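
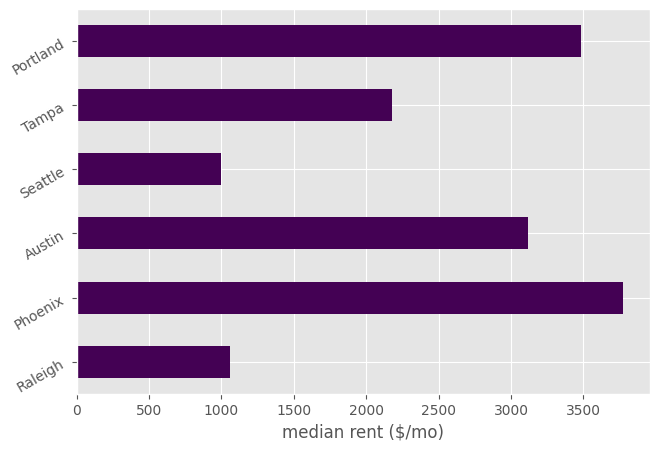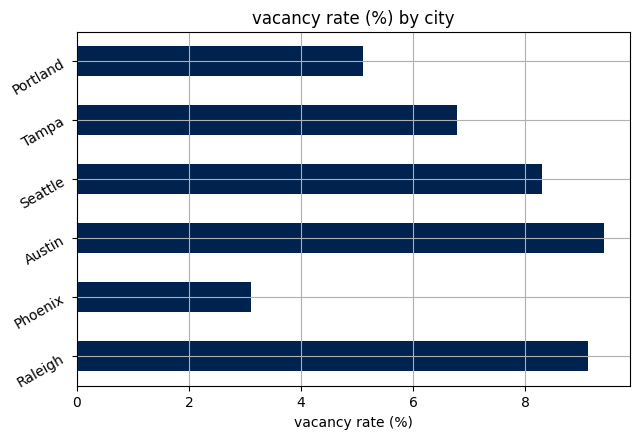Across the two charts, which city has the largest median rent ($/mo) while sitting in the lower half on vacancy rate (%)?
Chart 2 median vacancy rate (%) ≈ 8; below-median cities: Phoenix, Tampa, Portland. Among those, Phoenix has the highest median rent ($/mo) (≈ 4000).

Phoenix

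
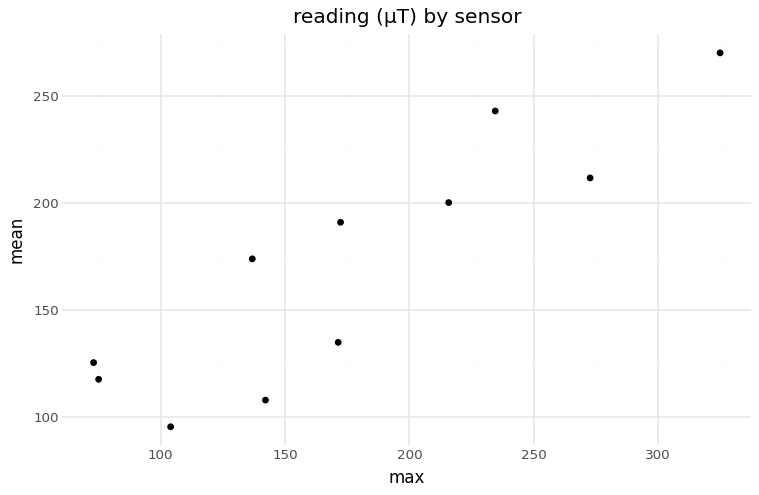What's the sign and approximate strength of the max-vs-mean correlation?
Points are positively correlated; strong (|r| ≈ 0.9).

positive, strong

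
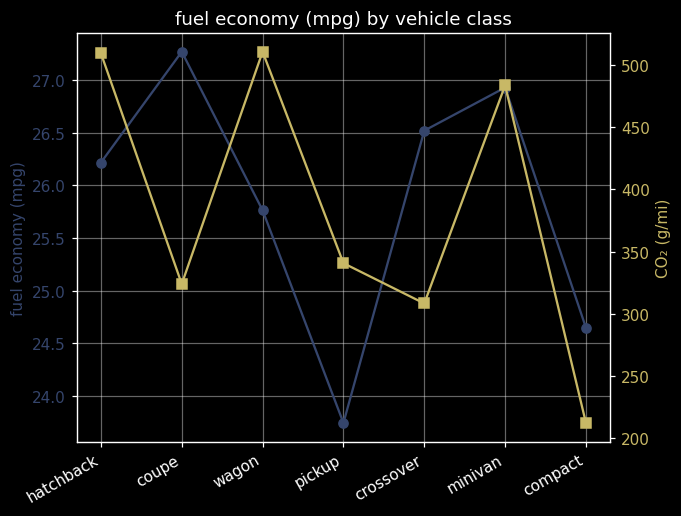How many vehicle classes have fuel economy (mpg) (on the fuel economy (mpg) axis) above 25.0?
Above 25.0: hatchback, coupe, wagon, crossover, minivan.

5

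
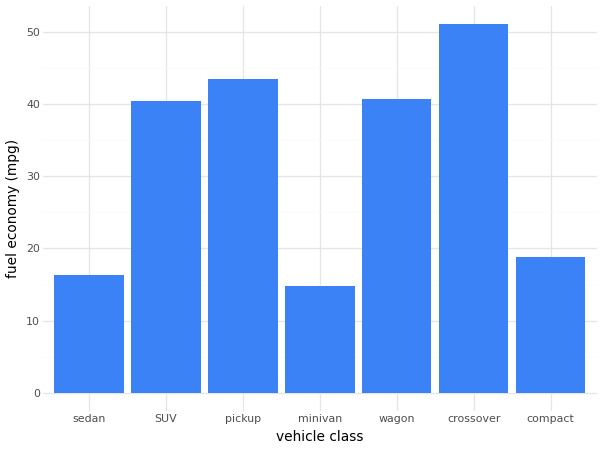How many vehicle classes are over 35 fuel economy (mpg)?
Above 35: SUV, pickup, wagon, crossover.

4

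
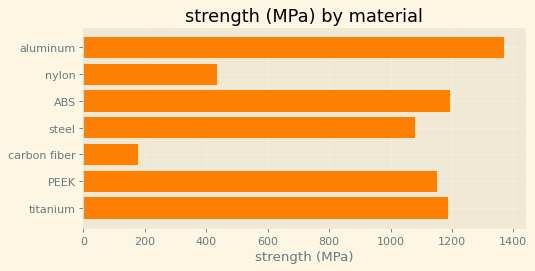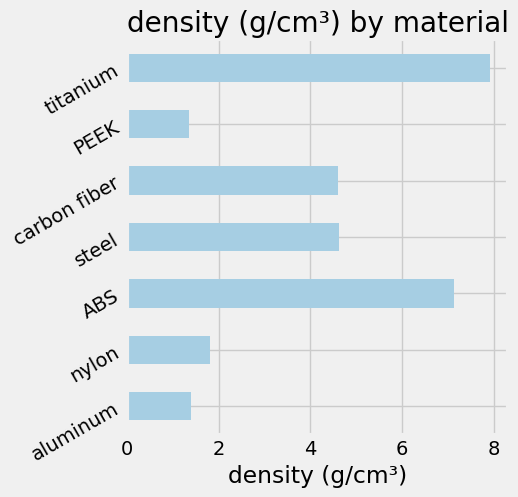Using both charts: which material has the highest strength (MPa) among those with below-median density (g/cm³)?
aluminum

Chart 2 median density (g/cm³) ≈ 5; below-median materials: aluminum, nylon, PEEK. Among those, aluminum has the highest strength (MPa) (≈ 1400).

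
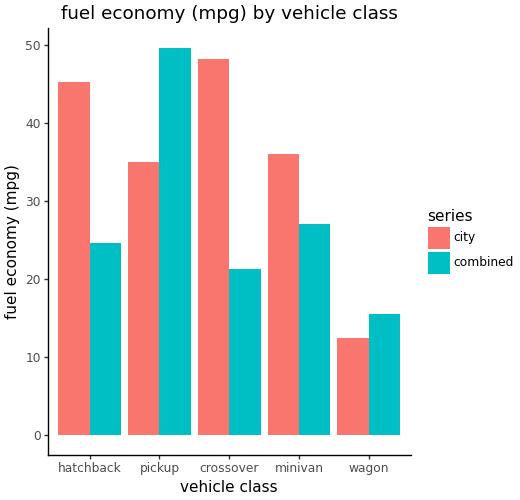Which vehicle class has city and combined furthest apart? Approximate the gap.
crossover: city ≈ 50, combined ≈ 20 → gap ≈ 30. Next-largest (hatchback) is only ≈ 20.

crossover, ≈ 30 mpg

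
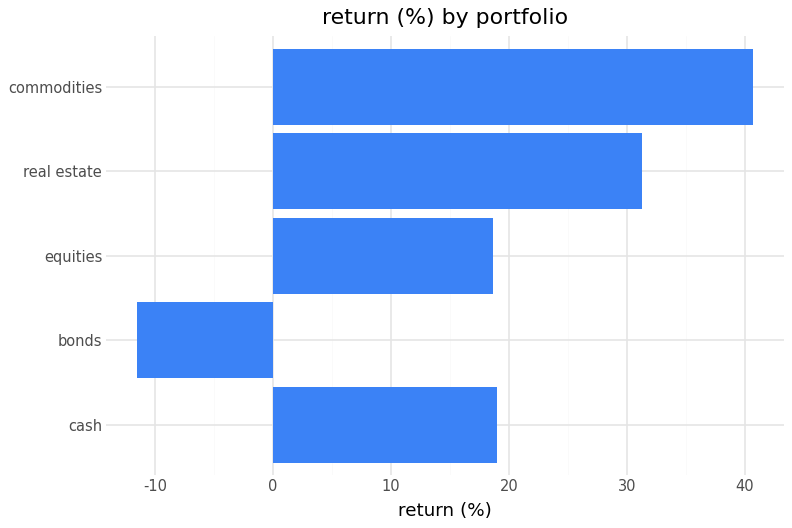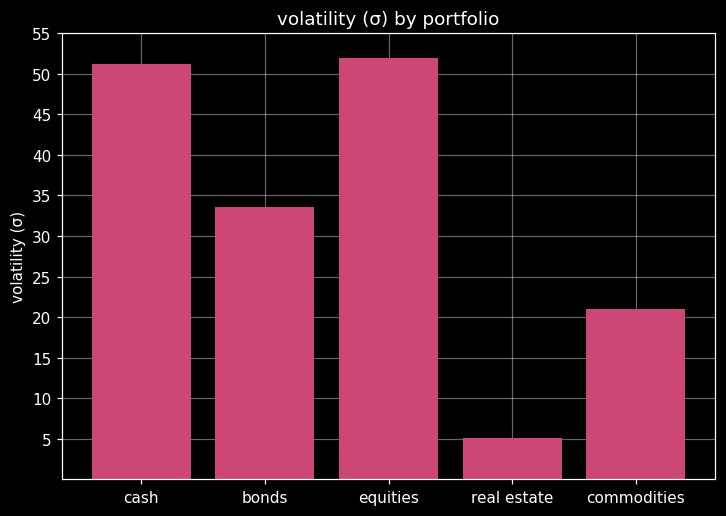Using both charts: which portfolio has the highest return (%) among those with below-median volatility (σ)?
Chart 2 median volatility (σ) ≈ 35; below-median portfolios: real estate, commodities. Among those, commodities has the highest return (%) (≈ 40).

commodities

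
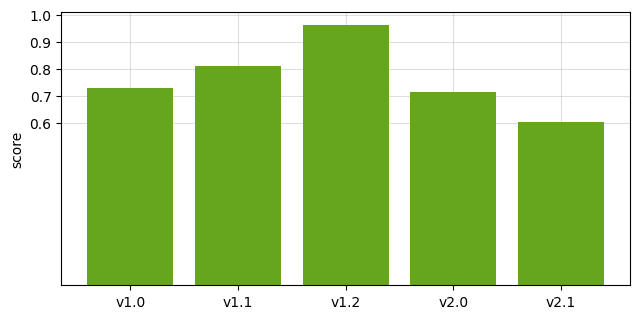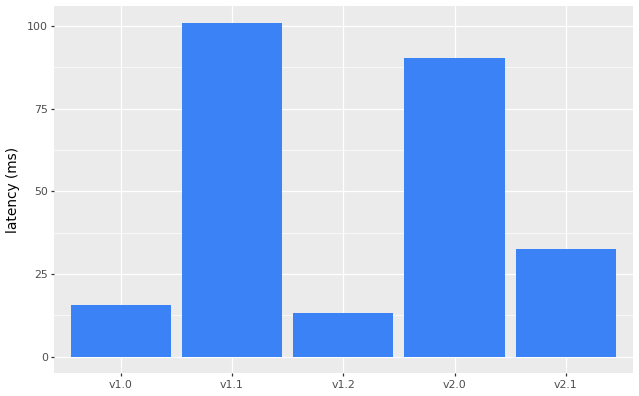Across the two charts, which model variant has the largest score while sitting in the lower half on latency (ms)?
v1.2

Chart 2 median latency (ms) ≈ 30; below-median model variants: v1.0, v1.2. Among those, v1.2 has the highest score (≈ 1).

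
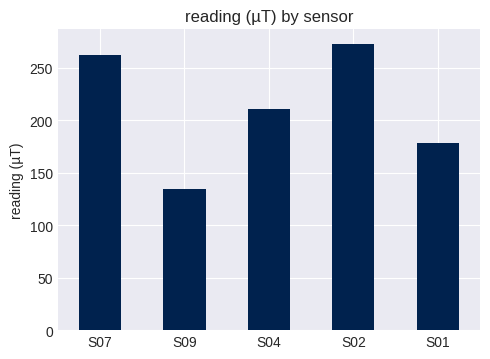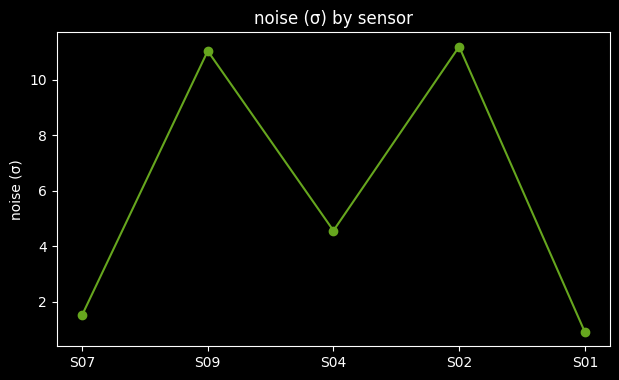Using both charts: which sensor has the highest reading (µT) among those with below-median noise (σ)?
S07

Chart 2 median noise (σ) ≈ 4; below-median sensors: S07, S01. Among those, S07 has the highest reading (µT) (≈ 250).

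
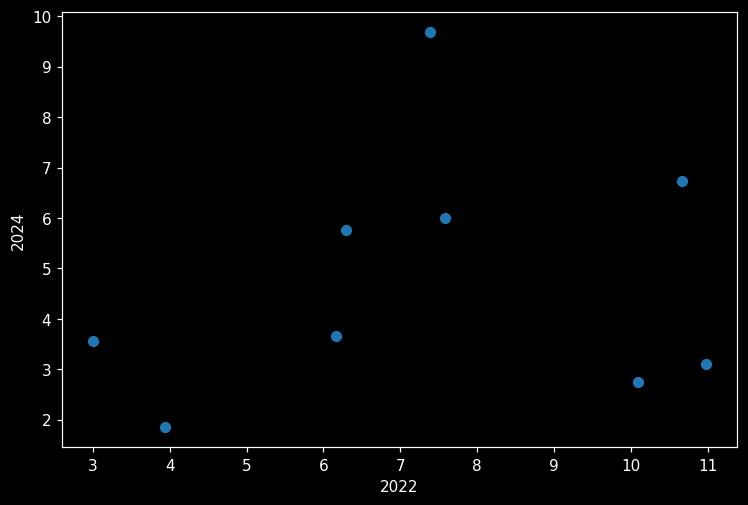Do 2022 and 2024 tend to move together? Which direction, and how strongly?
Points are roughly uncorrelated; weak (|r| ≈ 0.2).

no clear correlation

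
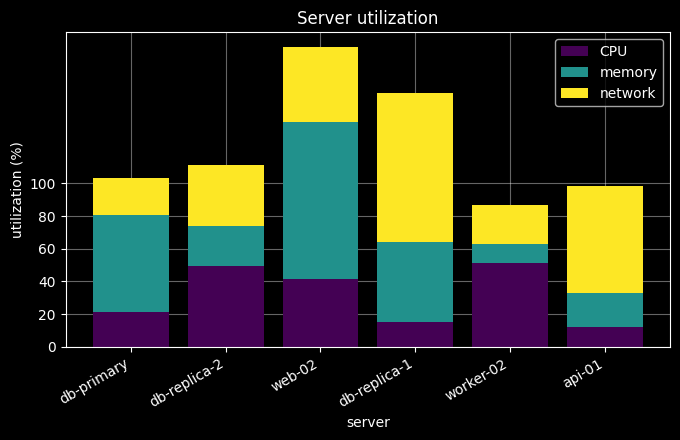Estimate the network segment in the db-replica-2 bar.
≈ 40

network top ≈ 120, bottom ≈ 80; segment ≈ 40.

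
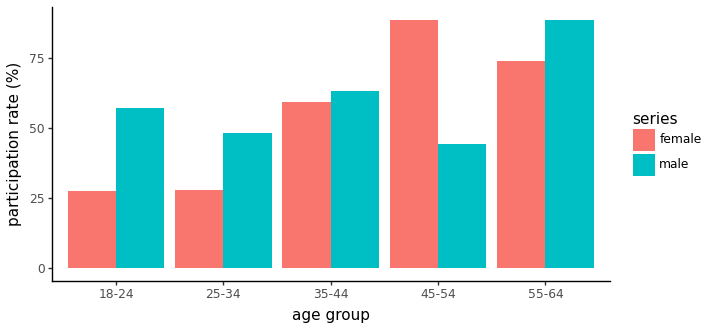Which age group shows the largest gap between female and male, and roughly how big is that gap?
45-54, ≈ 50 %

45-54: female ≈ 90, male ≈ 40 → gap ≈ 50. Next-largest (18-24) is only ≈ 30.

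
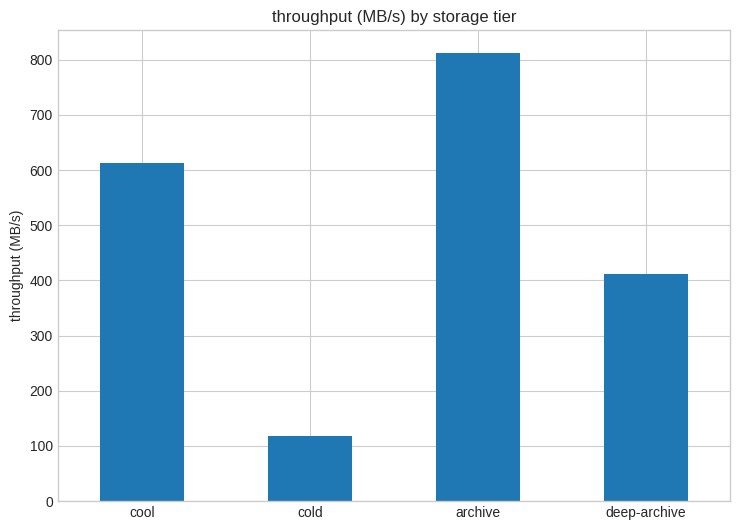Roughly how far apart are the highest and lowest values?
Max archive ≈ 800, min cold ≈ 100; range ≈ 700.

≈ 700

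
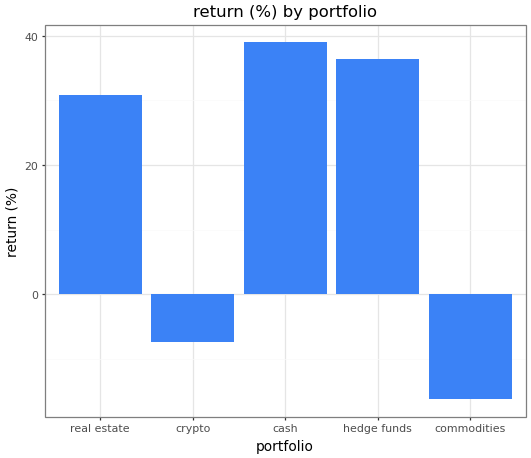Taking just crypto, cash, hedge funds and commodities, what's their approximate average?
(-5 + 40 + 35 + -15) / 4 ≈ 14.

≈ 14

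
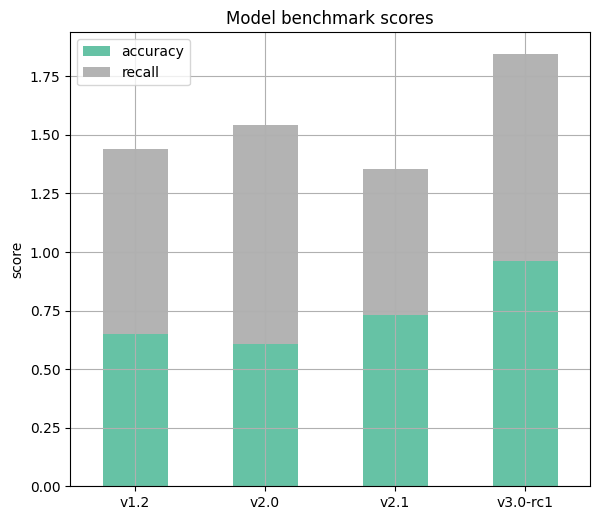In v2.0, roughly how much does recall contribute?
≈ 1.0

recall top ≈ 1.6, bottom ≈ 0.6; segment ≈ 1.0.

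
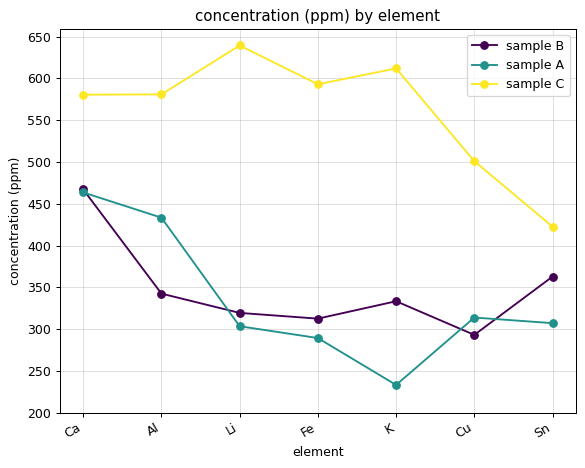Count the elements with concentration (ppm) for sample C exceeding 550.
5

Above 550: Ca, Al, Li, Fe, K.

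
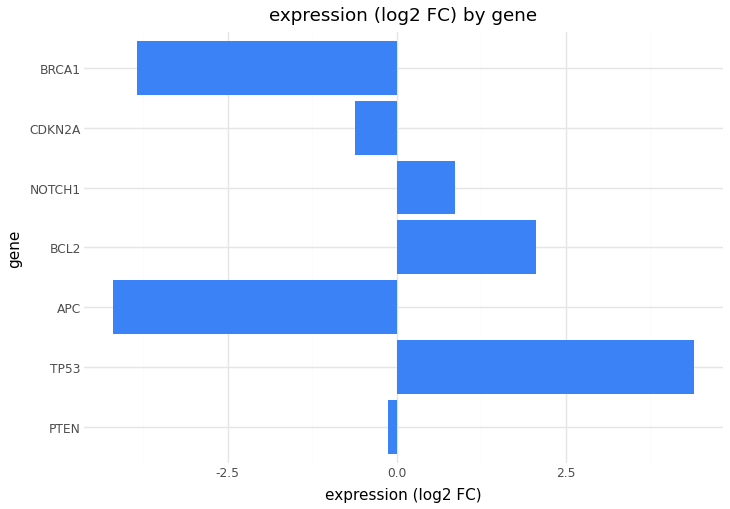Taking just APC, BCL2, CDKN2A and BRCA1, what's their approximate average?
≈ -2

(-4 + 2 + -1 + -4) / 4 ≈ -2.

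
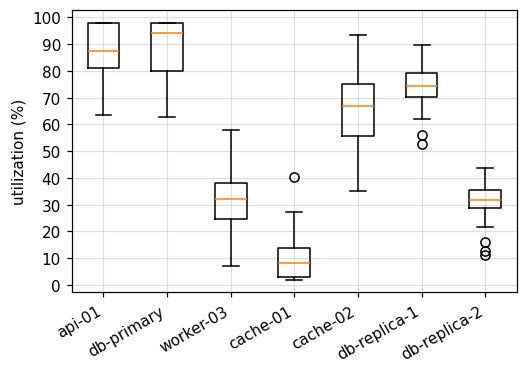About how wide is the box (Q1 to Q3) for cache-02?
Q3 ≈ 80, Q1 ≈ 60; IQR ≈ 20.

≈ 20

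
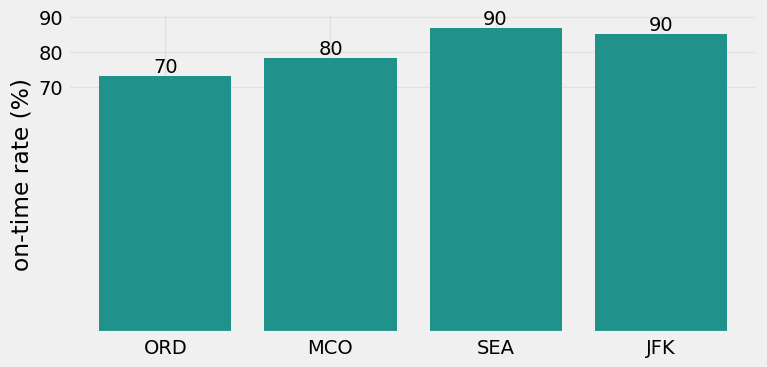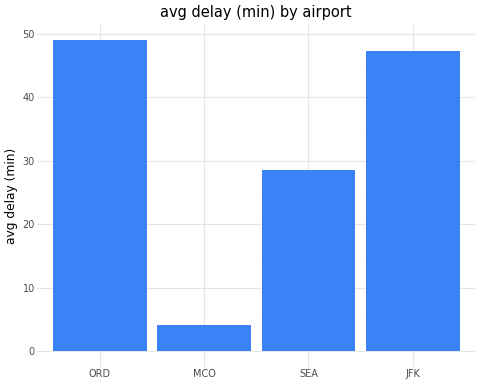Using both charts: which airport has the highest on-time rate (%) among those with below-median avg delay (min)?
Chart 2 median avg delay (min) ≈ 40; below-median airports: MCO, SEA. Among those, SEA has the highest on-time rate (%) (≈ 90).

SEA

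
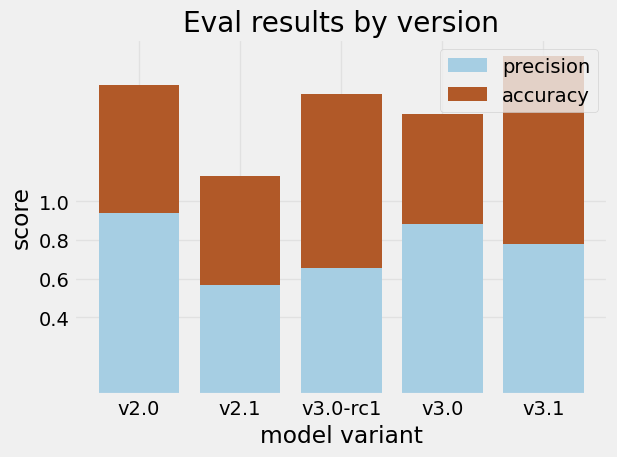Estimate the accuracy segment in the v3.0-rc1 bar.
accuracy top ≈ 1.6, bottom ≈ 0.6; segment ≈ 1.0.

≈ 1.0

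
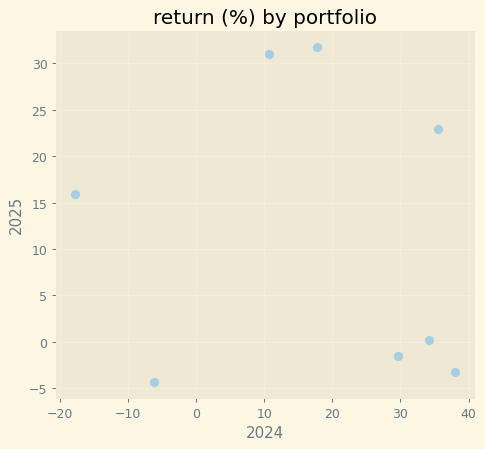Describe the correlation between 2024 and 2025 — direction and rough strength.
no clear correlation

Points are roughly uncorrelated; weak (|r| ≈ 0.2).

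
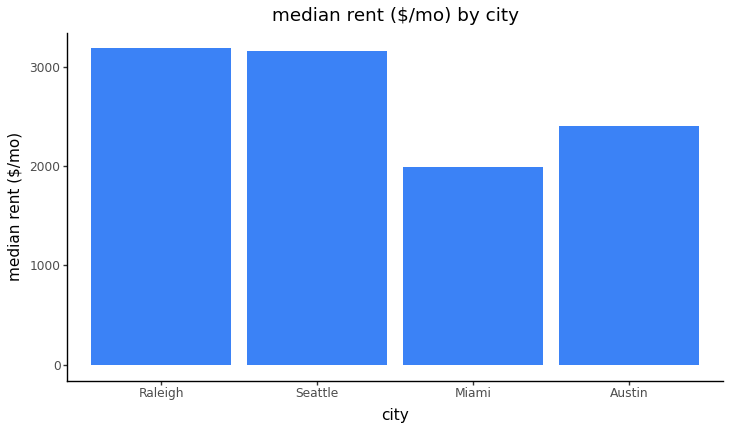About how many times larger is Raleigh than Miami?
≈ 1.5×

Raleigh ≈ 3000, Miami ≈ 2000; 3000/2000 ≈ 1.5.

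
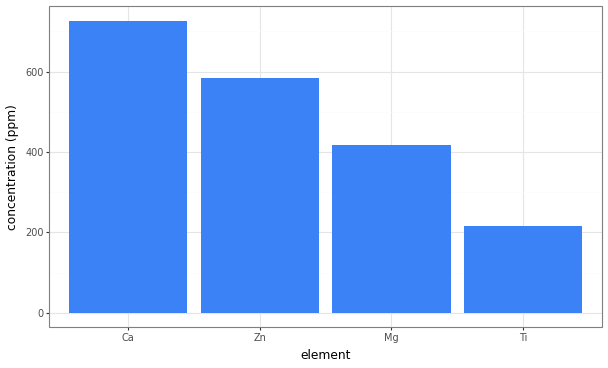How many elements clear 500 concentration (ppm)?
2

Above 500: Ca, Zn.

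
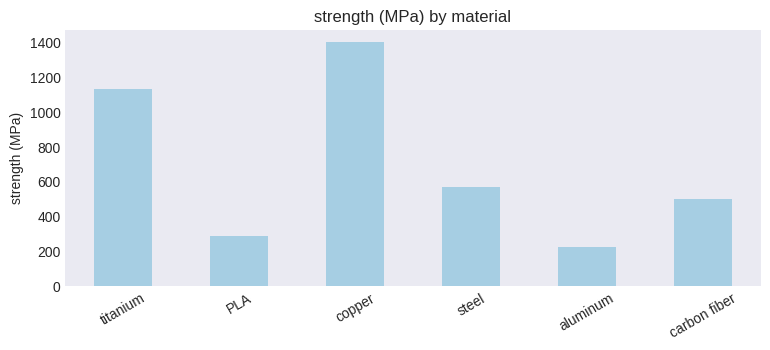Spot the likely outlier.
copper

copper ≈ 1400; the rest sit between ≈ 200 and ≈ 1200.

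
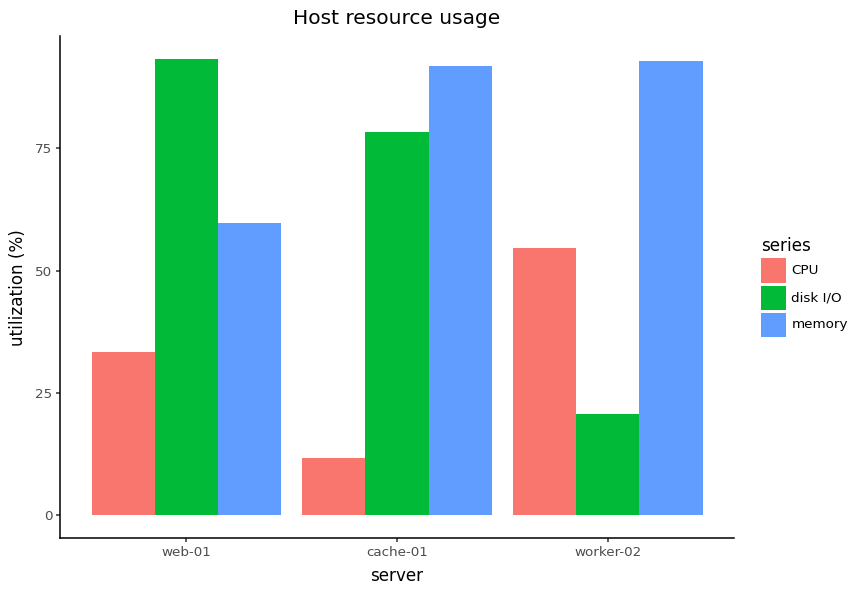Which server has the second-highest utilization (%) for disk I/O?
cache-01

Top 3 for disk I/O: web-01 ≈ 90, cache-01 ≈ 80, worker-02 ≈ 20.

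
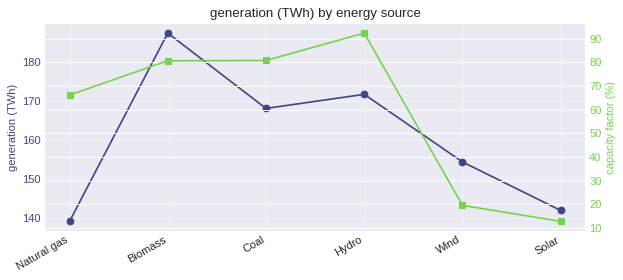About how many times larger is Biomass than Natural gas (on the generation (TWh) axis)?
Biomass ≈ 185, Natural gas ≈ 140; 185/140 ≈ 1.32.

≈ 1.32×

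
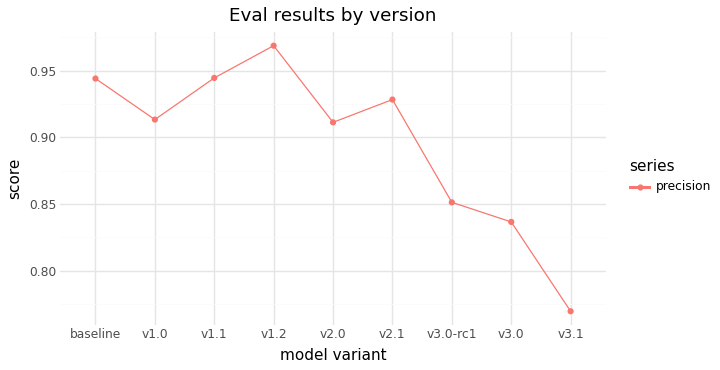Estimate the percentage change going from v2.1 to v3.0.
v2.1 ≈ 0.92, v3.0 ≈ 0.84; (0.84 − 0.92) / 0.92 ≈ -8.7%.

≈ -8.7%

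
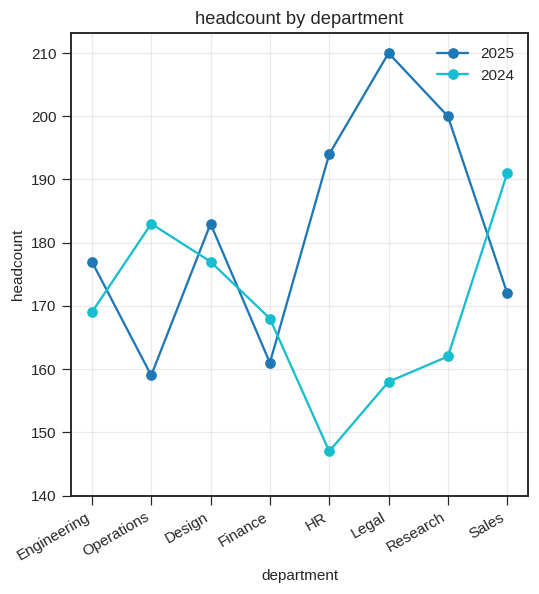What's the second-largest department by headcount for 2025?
Research

Top 3 for 2025: Legal ≈ 210, Research ≈ 200, HR ≈ 190.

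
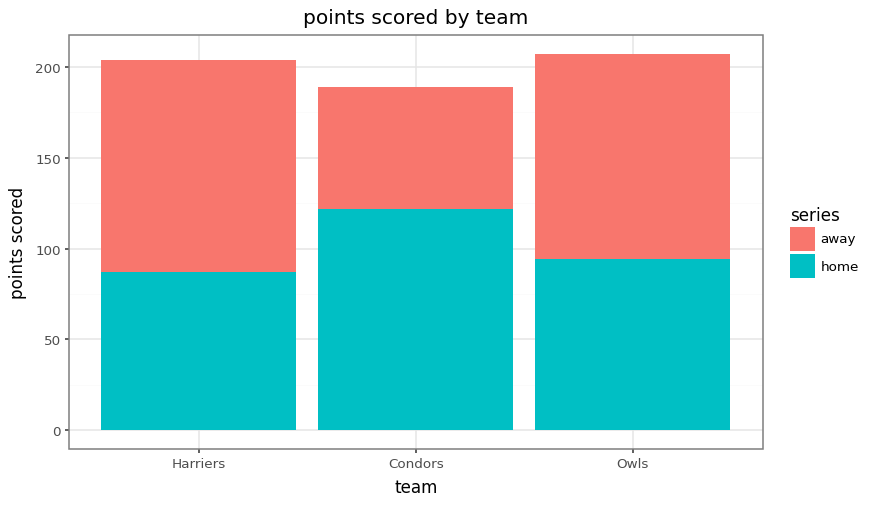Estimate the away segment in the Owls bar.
≈ 100

away top ≈ 200, bottom ≈ 100; segment ≈ 100.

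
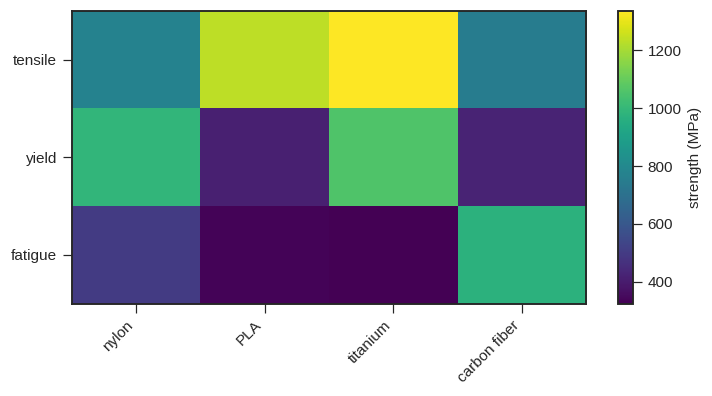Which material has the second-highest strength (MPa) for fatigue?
Top 3 for fatigue: carbon fiber ≈ 1000, nylon ≈ 500, PLA ≈ 300.

nylon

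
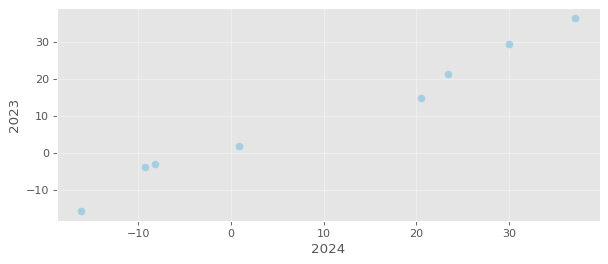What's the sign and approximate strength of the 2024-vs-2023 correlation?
Points are positively correlated; strong (|r| ≈ 1.0).

positive, strong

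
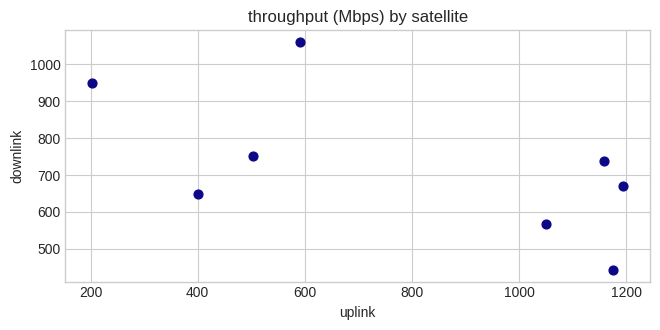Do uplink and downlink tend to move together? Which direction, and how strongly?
negative, moderate

Points are negatively correlated; moderate (|r| ≈ 0.6).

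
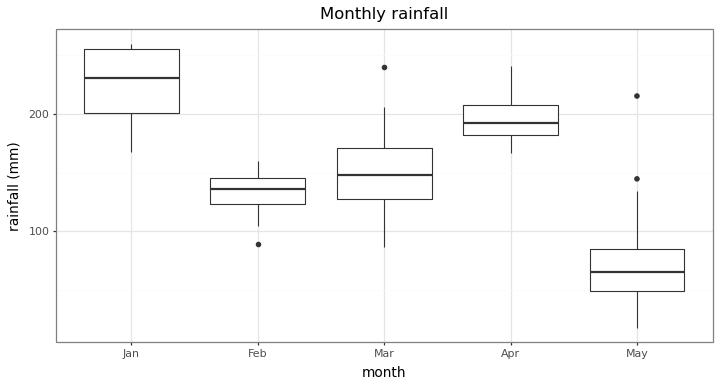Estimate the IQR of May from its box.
Q3 ≈ 80, Q1 ≈ 40; IQR ≈ 40.

≈ 40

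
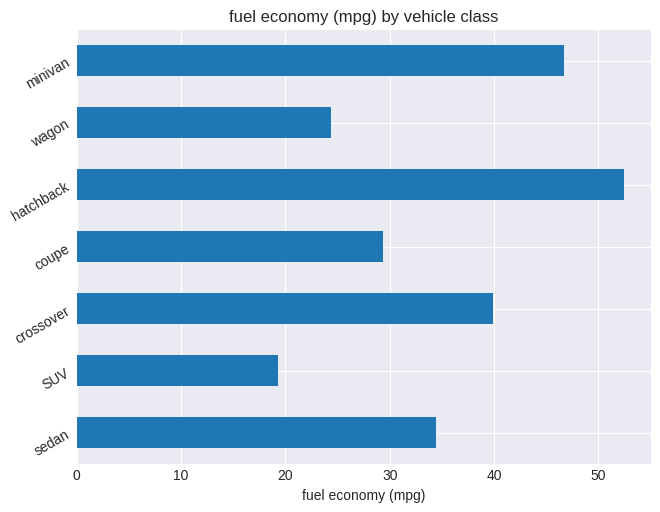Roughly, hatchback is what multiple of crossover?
hatchback ≈ 50, crossover ≈ 40; 50/40 ≈ 1.25.

≈ 1.25×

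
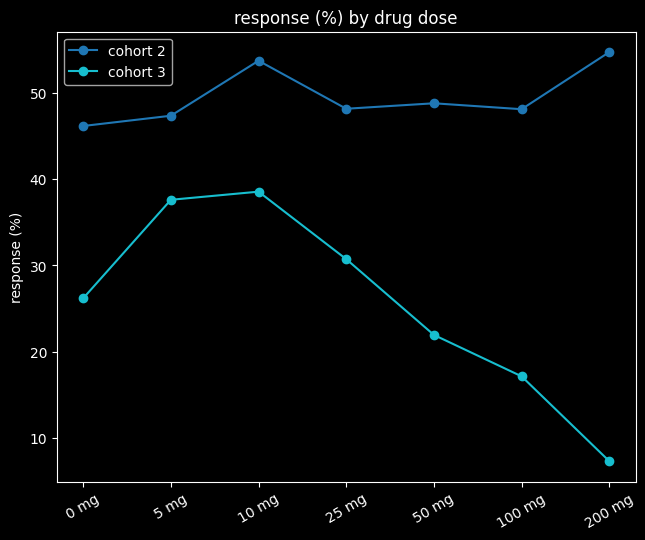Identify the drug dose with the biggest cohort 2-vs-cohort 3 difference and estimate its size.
200 mg, ≈ 50 %

200 mg: cohort 2 ≈ 55, cohort 3 ≈ 5 → gap ≈ 50. Next-largest (100 mg) is only ≈ 35.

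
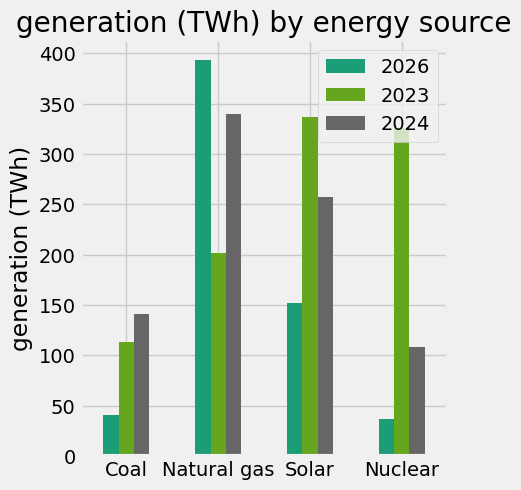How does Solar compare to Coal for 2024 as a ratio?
≈ 1.67×

Solar ≈ 250, Coal ≈ 150; 250/150 ≈ 1.67.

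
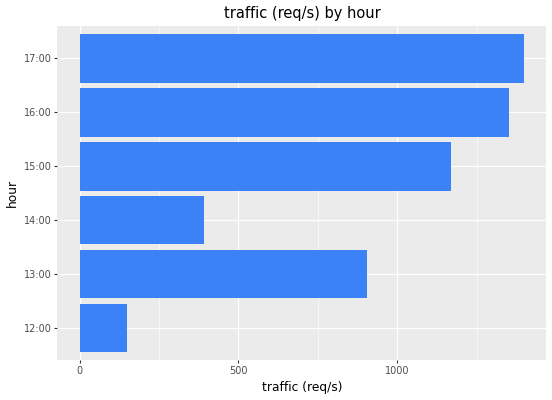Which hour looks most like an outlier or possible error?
12:00 ≈ 200; the rest sit between ≈ 400 and ≈ 1400.

12:00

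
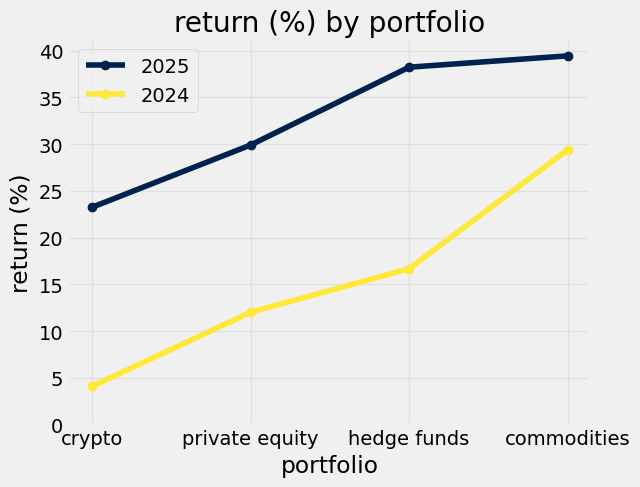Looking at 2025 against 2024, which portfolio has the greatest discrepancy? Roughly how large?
hedge funds: 2025 ≈ 40, 2024 ≈ 15 → gap ≈ 25. Next-largest (crypto) is only ≈ 20.

hedge funds, ≈ 25 %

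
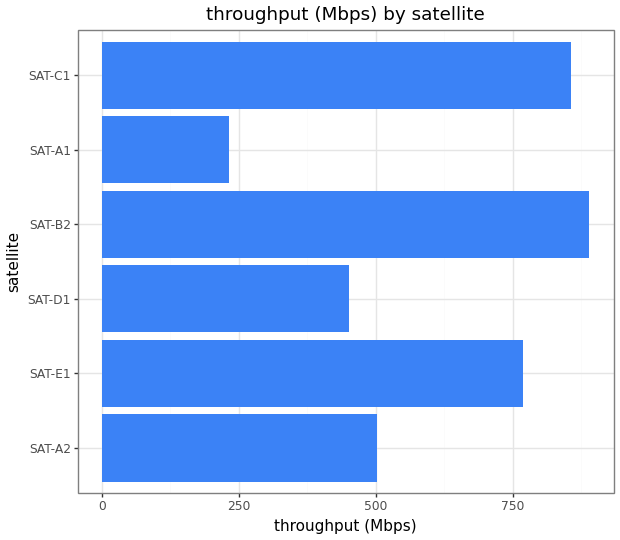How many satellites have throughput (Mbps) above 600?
Above 600: SAT-E1, SAT-B2, SAT-C1.

3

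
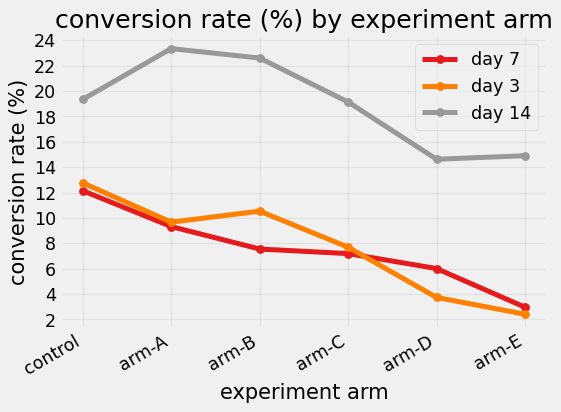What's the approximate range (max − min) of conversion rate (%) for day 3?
≈ 10

Max control ≈ 12, min arm-E ≈ 2; range ≈ 10.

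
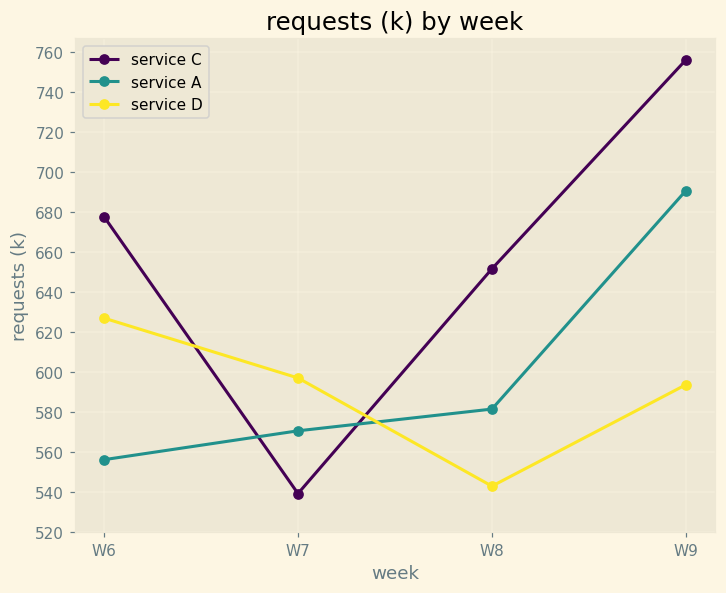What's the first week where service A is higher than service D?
W7: service A ≈ 580 vs service D ≈ 600 (not yet); W8: service A ≈ 580 vs service D ≈ 540 (first crossover).

W8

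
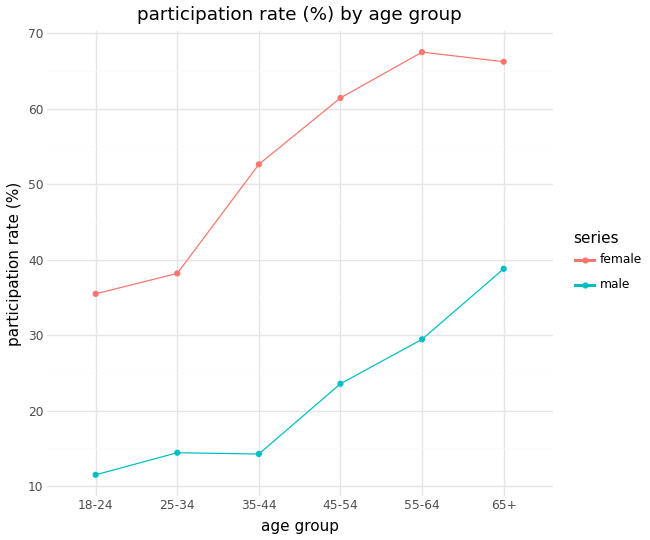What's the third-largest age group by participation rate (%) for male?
45-54

Top 4 for male: 65+ ≈ 40, 55-64 ≈ 30, 45-54 ≈ 25, 25-34 ≈ 15.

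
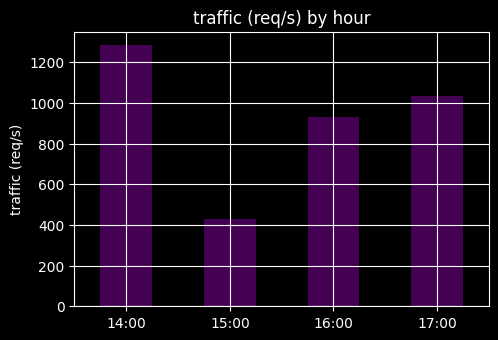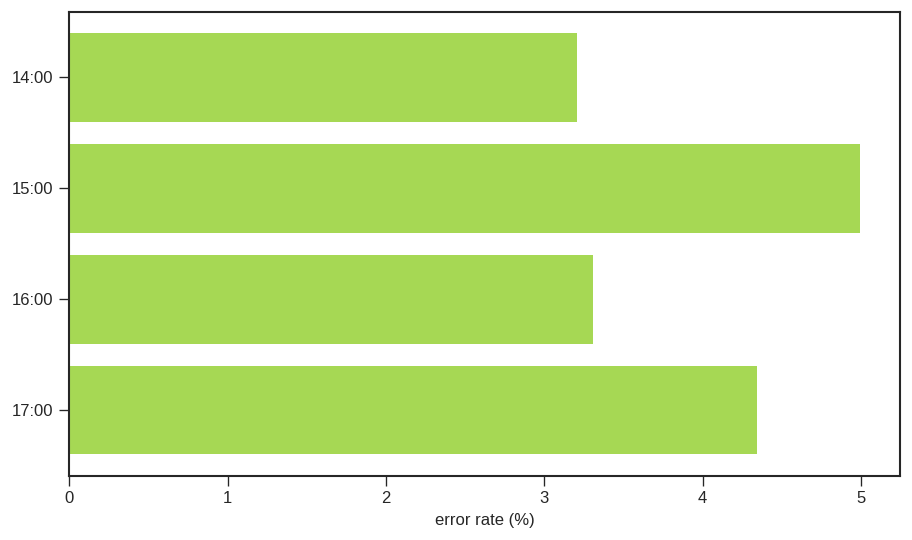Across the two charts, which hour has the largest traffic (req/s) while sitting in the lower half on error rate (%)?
14:00

Chart 2 median error rate (%) ≈ 4; below-median hours: 14:00, 16:00. Among those, 14:00 has the highest traffic (req/s) (≈ 1200).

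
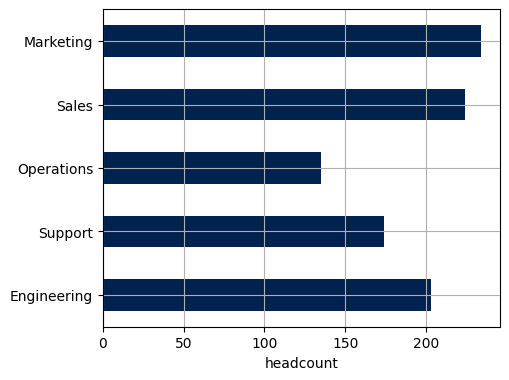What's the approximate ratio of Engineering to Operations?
Engineering ≈ 200, Operations ≈ 140; 200/140 ≈ 1.43.

≈ 1.43×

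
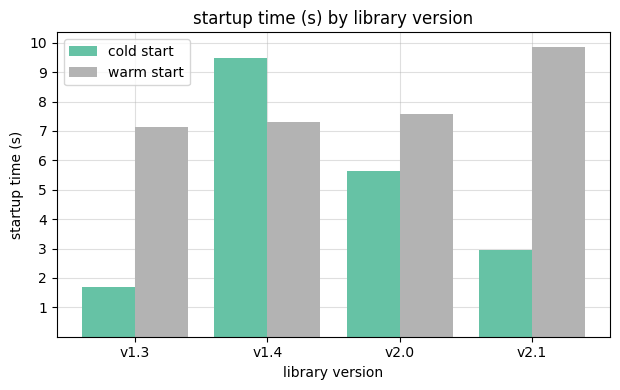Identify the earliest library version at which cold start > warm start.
v1.4

v1.3: cold start ≈ 2 vs warm start ≈ 7 (not yet); v1.4: cold start ≈ 9 vs warm start ≈ 7 (first crossover).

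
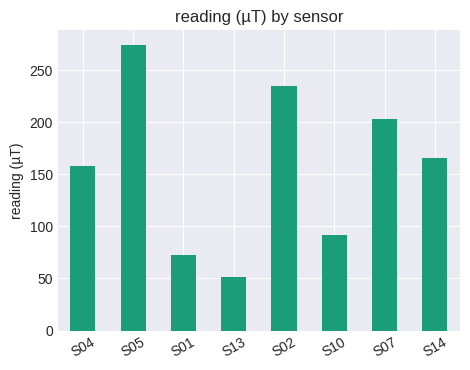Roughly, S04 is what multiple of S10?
≈ 1.5×

S04 ≈ 150, S10 ≈ 100; 150/100 ≈ 1.5.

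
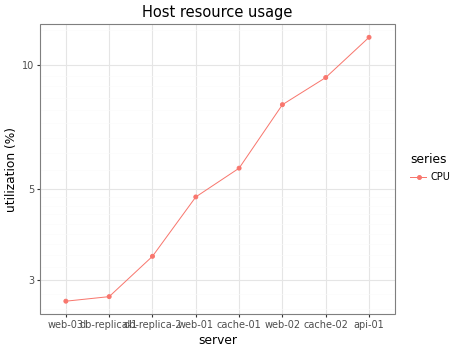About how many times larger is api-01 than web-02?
api-01 ≈ 12, web-02 ≈ 8; 12/8 ≈ 1.5.

≈ 1.5×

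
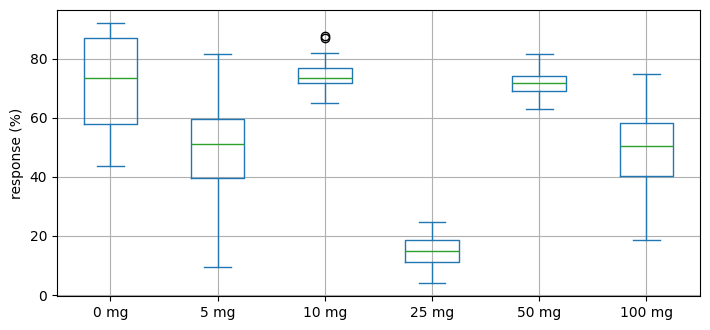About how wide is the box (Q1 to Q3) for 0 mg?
≈ 30

Q3 ≈ 90, Q1 ≈ 60; IQR ≈ 30.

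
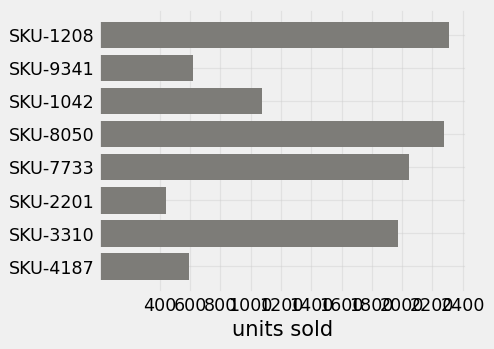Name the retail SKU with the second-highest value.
SKU-8050

Top 3: SKU-1208 ≈ 2400, SKU-8050 ≈ 2200, SKU-7733 ≈ 2000.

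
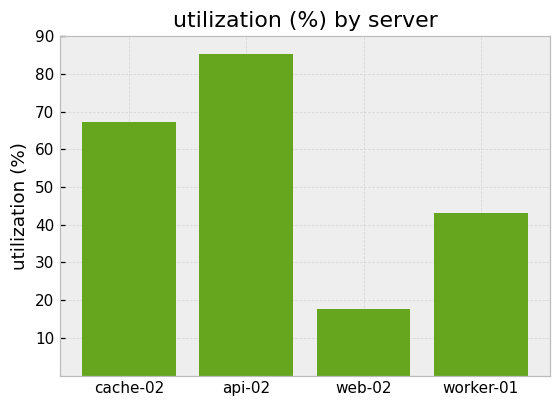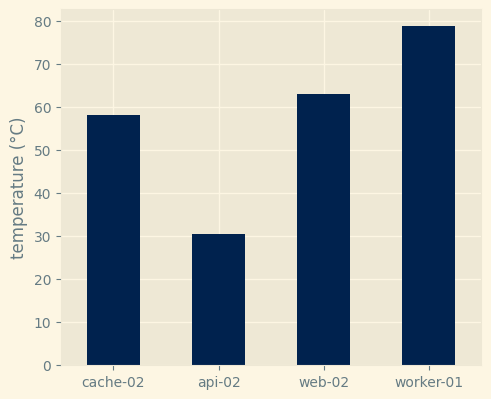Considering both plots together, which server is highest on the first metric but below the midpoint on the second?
Chart 2 median temperature (°C) ≈ 60; below-median servers: cache-02, api-02. Among those, api-02 has the highest utilization (%) (≈ 90).

api-02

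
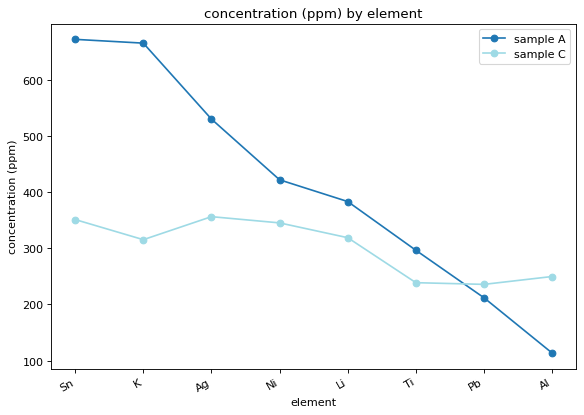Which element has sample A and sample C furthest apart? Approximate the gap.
K: sample A ≈ 650, sample C ≈ 300 → gap ≈ 350. Next-largest (Sn) is only ≈ 300.

K, ≈ 350 ppm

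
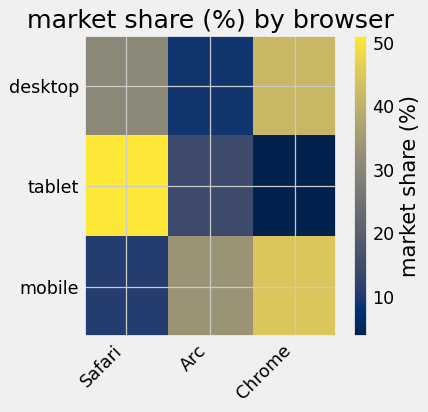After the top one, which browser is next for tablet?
Top 3 for tablet: Safari ≈ 50, Arc ≈ 15, Chrome ≈ 5.

Arc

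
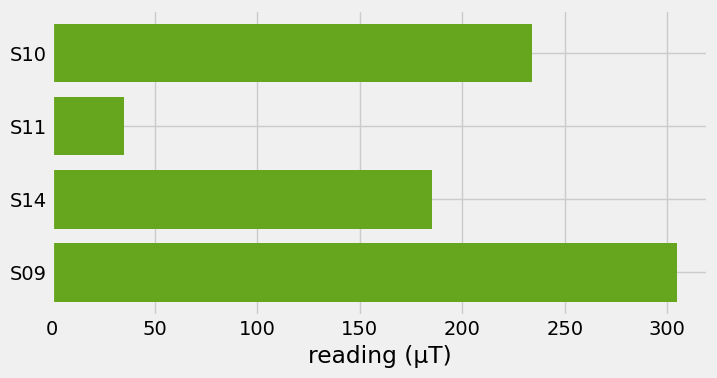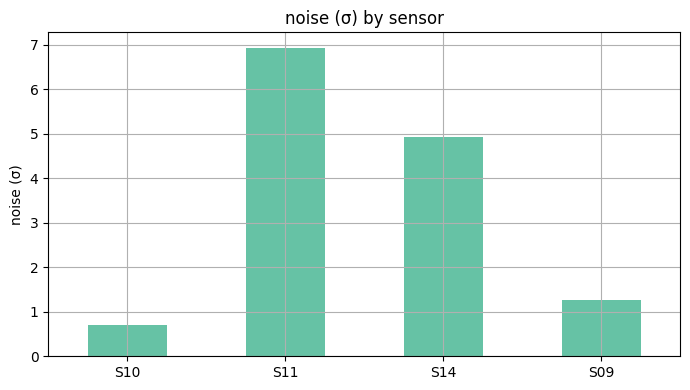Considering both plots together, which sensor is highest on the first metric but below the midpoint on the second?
S09

Chart 2 median noise (σ) ≈ 3; below-median sensors: S10, S09. Among those, S09 has the highest reading (µT) (≈ 300).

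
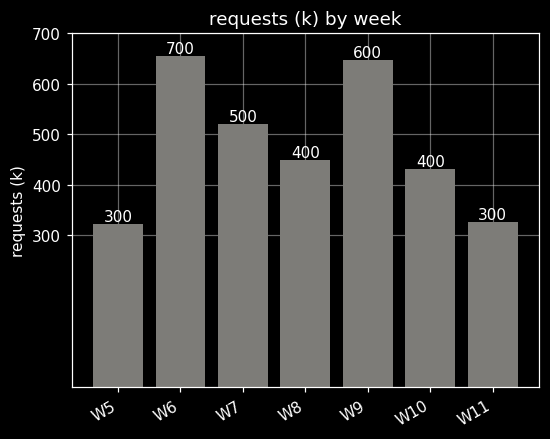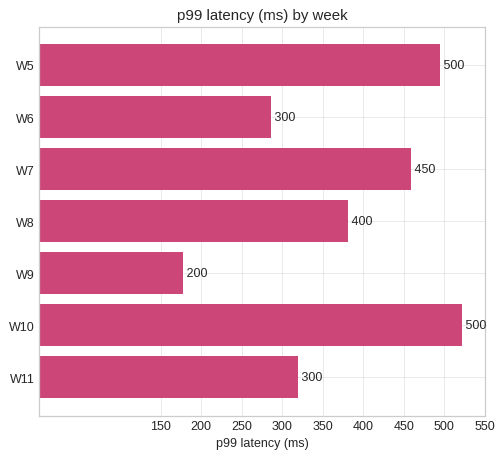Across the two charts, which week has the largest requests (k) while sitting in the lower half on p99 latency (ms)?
W6

Chart 2 median p99 latency (ms) ≈ 400; below-median weeks: W6, W9, W11. Among those, W6 has the highest requests (k) (≈ 700).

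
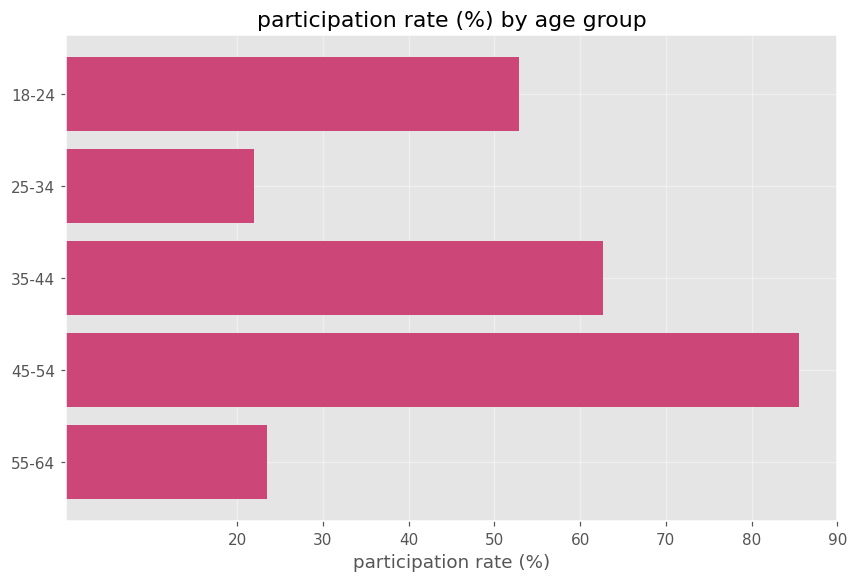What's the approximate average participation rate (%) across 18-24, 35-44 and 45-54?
(50 + 60 + 90) / 3 ≈ 67.

≈ 67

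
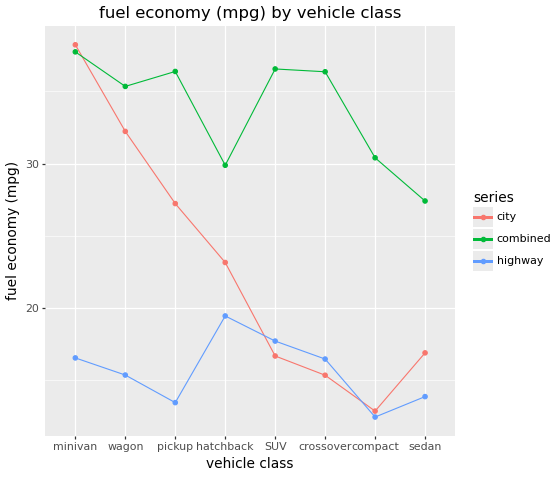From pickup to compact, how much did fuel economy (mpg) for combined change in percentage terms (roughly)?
pickup ≈ 35, compact ≈ 30; (30 − 35) / 35 ≈ -14.3%.

≈ -14.3%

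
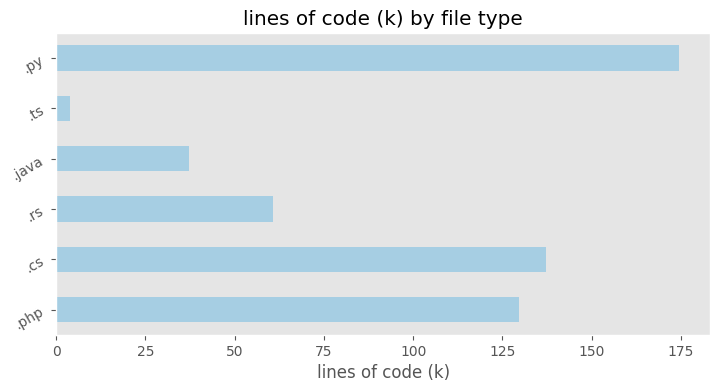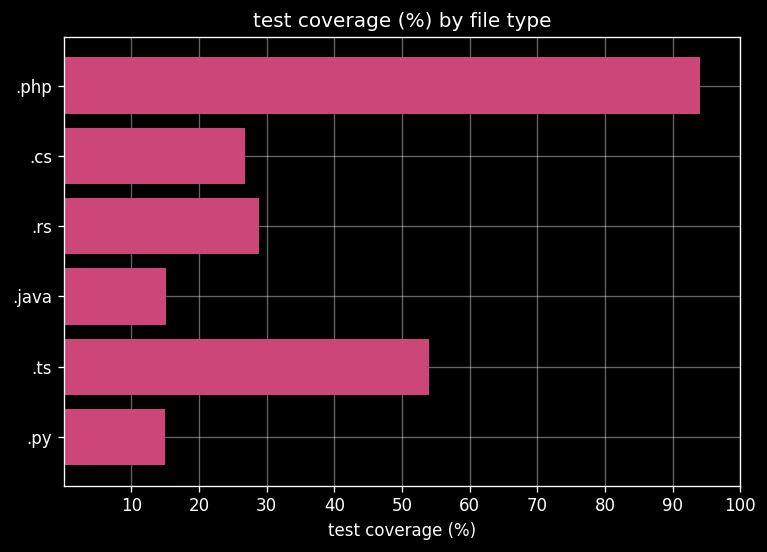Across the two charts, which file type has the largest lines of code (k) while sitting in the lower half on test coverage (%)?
Chart 2 median test coverage (%) ≈ 30; below-median file types: .cs, .java, .py. Among those, .py has the highest lines of code (k) (≈ 180).

.py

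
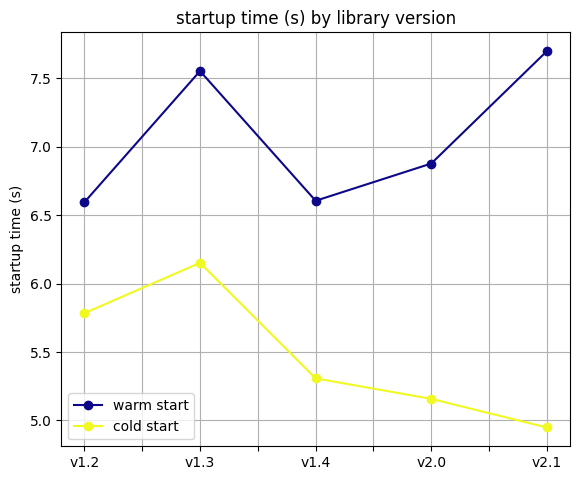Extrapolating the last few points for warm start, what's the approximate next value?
≈ 8

Last three: 6.5, 7.0, 7.5 → slope ≈ 0.5/step → next ≈ 8.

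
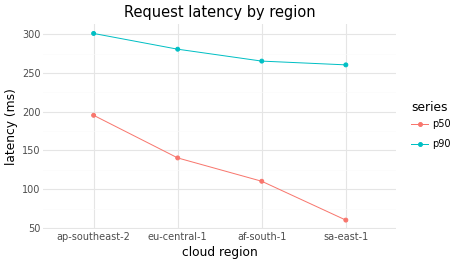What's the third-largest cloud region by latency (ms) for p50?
Top 4 for p50: ap-southeast-2 ≈ 200, eu-central-1 ≈ 150, af-south-1 ≈ 100, sa-east-1 ≈ 50.

af-south-1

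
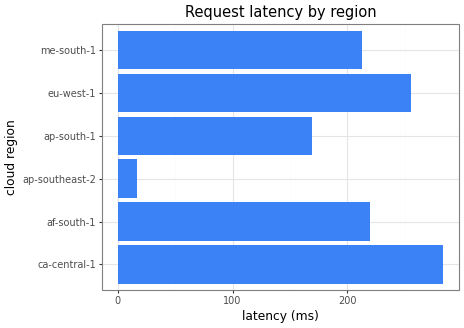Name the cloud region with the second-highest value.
Top 3: ca-central-1 ≈ 275, eu-west-1 ≈ 250, af-south-1 ≈ 225.

eu-west-1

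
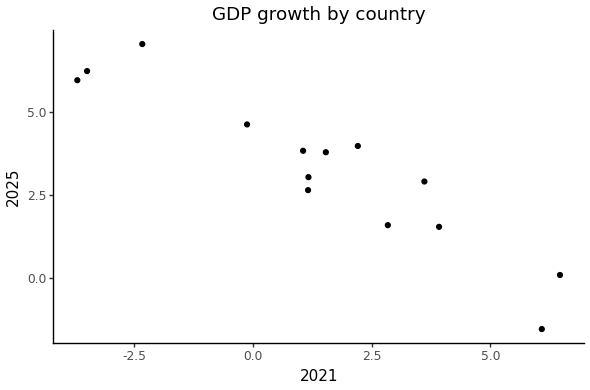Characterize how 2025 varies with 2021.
negative, strong

Points are negatively correlated; strong (|r| ≈ 0.9).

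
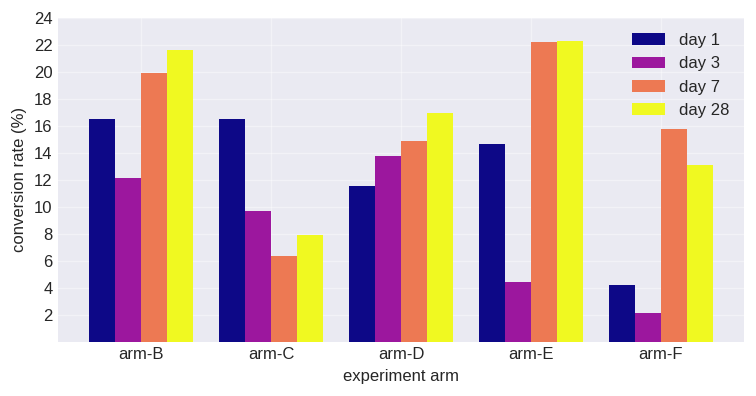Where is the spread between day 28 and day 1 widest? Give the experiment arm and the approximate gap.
arm-F, ≈ 10 %

arm-F: day 28 ≈ 14, day 1 ≈ 4 → gap ≈ 10. Next-largest (arm-C) is only ≈ 8.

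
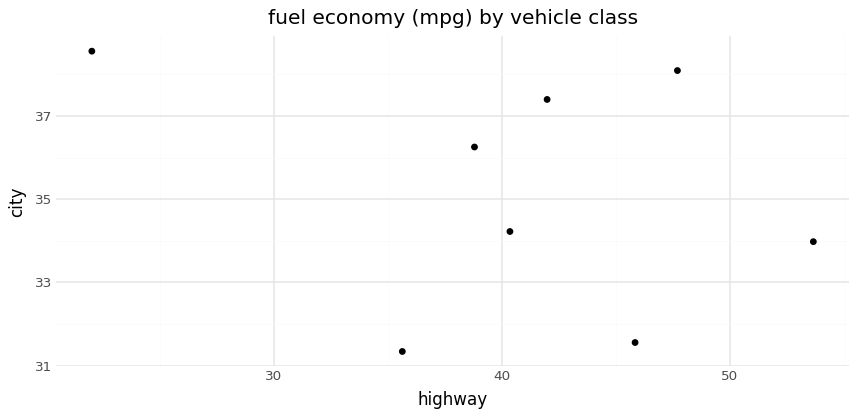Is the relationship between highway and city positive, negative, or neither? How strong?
Points are negatively correlated; weak (|r| ≈ 0.3).

negative, weak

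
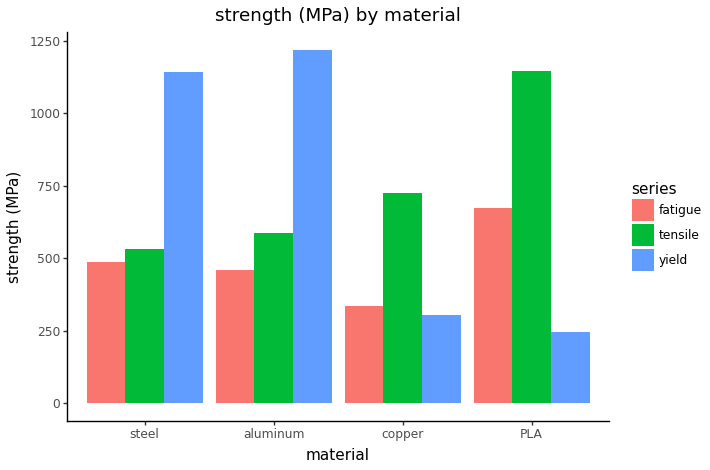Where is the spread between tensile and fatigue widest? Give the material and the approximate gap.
PLA, ≈ 600 MPa

PLA: tensile ≈ 1200, fatigue ≈ 600 → gap ≈ 600. Next-largest (copper) is only ≈ 400.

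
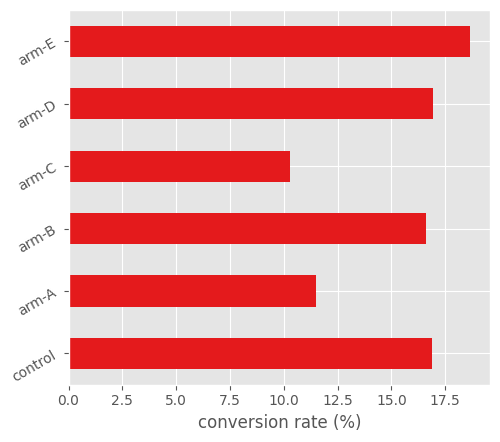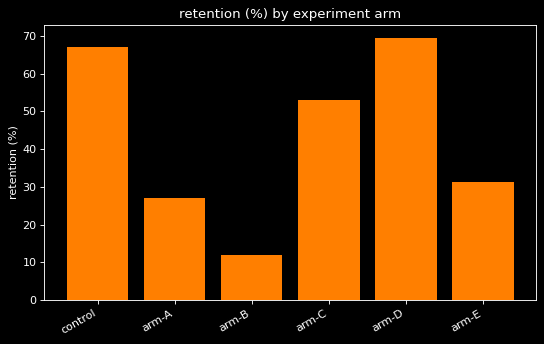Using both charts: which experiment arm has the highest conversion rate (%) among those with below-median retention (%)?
arm-E

Chart 2 median retention (%) ≈ 40; below-median experiment arms: arm-A, arm-B, arm-E. Among those, arm-E has the highest conversion rate (%) (≈ 18).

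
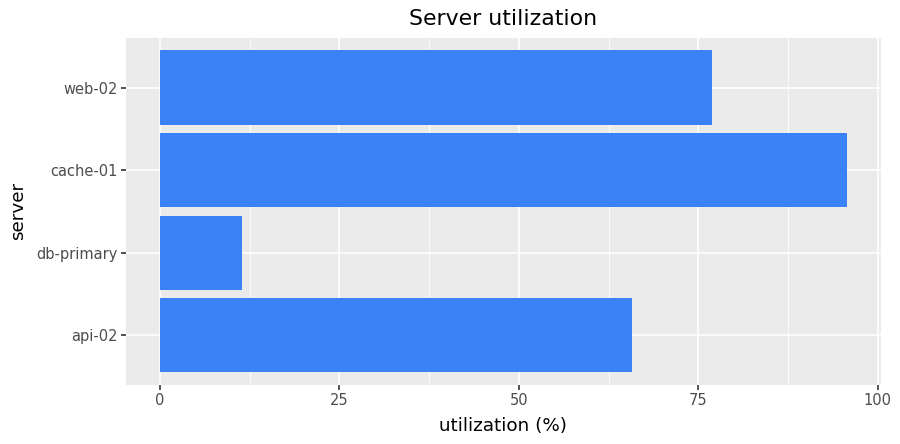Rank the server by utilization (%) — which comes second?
Top 3: cache-01 ≈ 100, web-02 ≈ 80, api-02 ≈ 70.

web-02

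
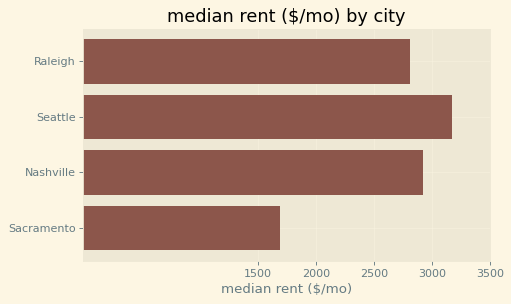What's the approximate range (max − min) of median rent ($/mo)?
≈ 1500

Max Seattle ≈ 3000, min Sacramento ≈ 1500; range ≈ 1500.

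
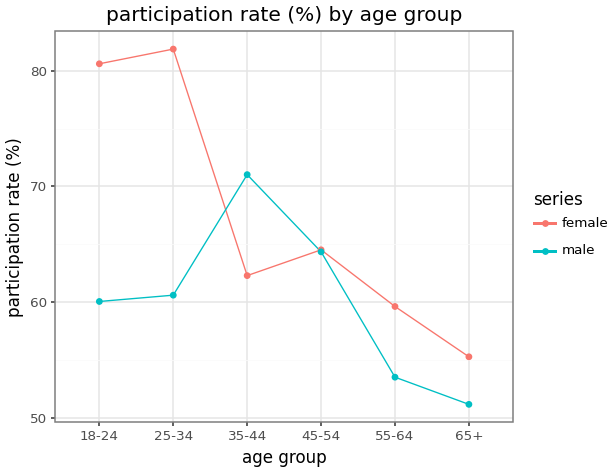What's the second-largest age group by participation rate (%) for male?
45-54

Top 3 for male: 35-44 ≈ 70, 45-54 ≈ 65, 25-34 ≈ 60.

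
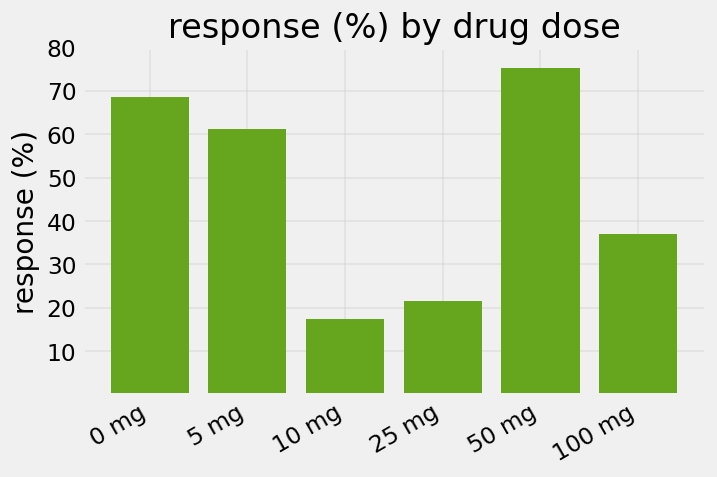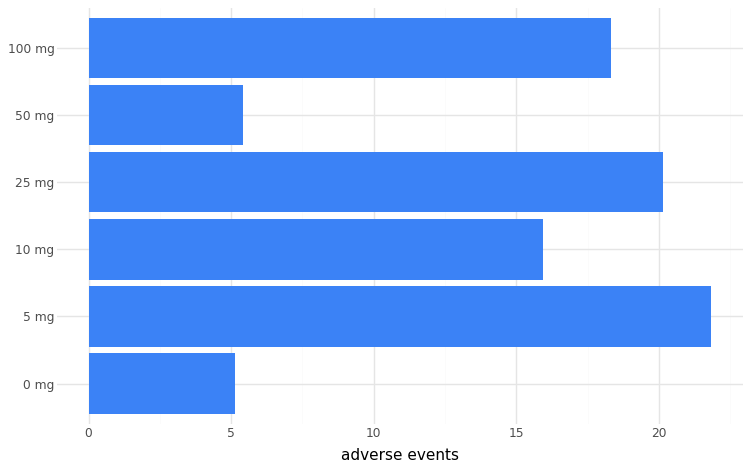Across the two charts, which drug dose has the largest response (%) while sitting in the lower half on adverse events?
50 mg

Chart 2 median adverse events ≈ 15; below-median drug doses: 0 mg, 10 mg, 50 mg. Among those, 50 mg has the highest response (%) (≈ 80).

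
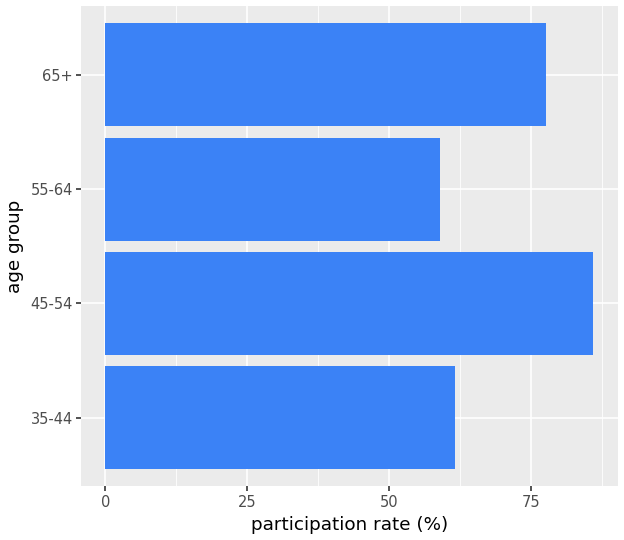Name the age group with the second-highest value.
Top 3: 45-54 ≈ 90, 65+ ≈ 80, 35-44 ≈ 60.

65+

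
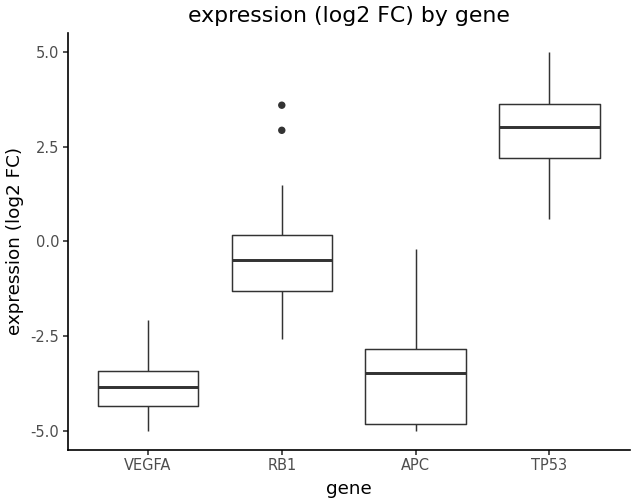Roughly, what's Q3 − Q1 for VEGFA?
≈ 1

Q3 ≈ -3, Q1 ≈ -4; IQR ≈ 1.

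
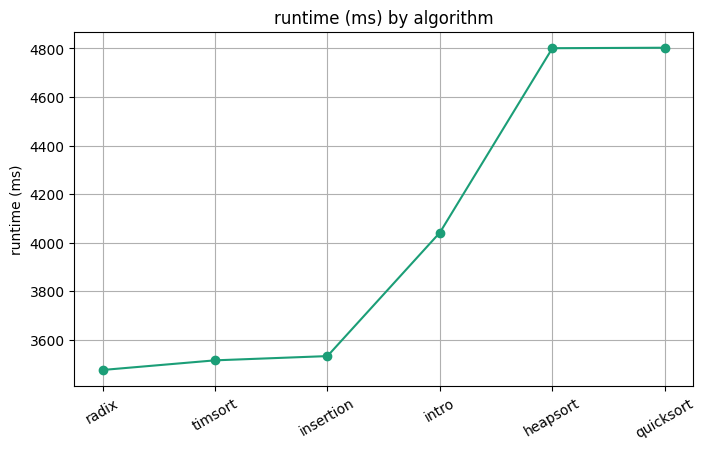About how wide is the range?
≈ 1400

Max quicksort ≈ 4800, min radix ≈ 3400; range ≈ 1400.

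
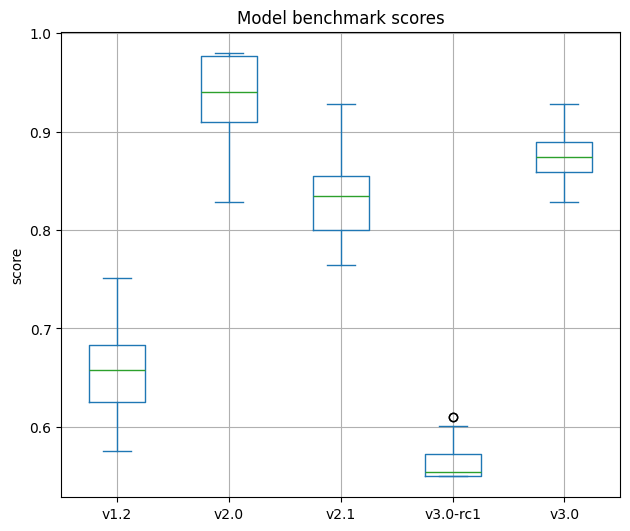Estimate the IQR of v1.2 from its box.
Q3 ≈ 0.70, Q1 ≈ 0.65; IQR ≈ 0.05.

≈ 0.05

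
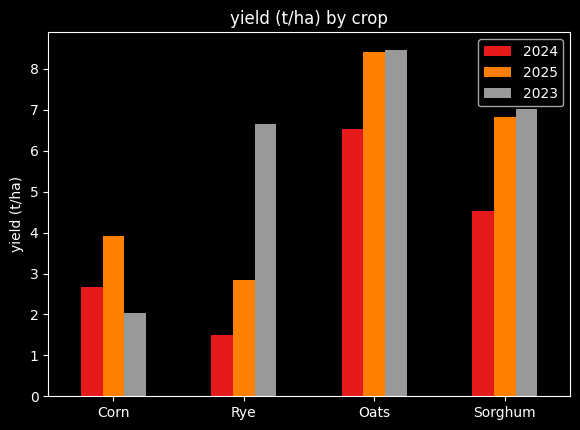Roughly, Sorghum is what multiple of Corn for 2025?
Sorghum ≈ 7, Corn ≈ 4; 7/4 ≈ 1.75.

≈ 1.75×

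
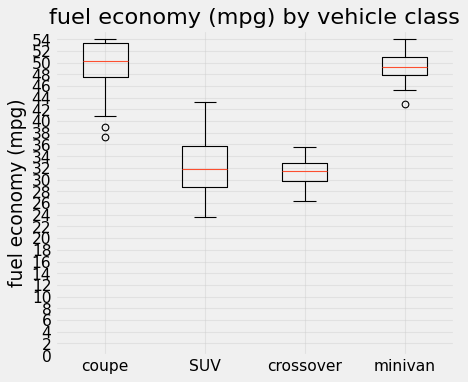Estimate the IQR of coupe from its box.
≈ 6

Q3 ≈ 54, Q1 ≈ 48; IQR ≈ 6.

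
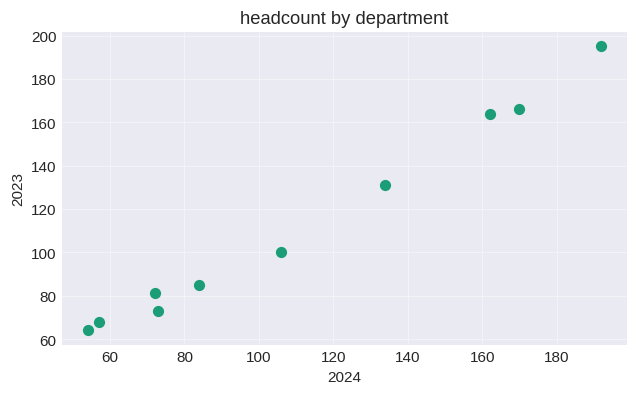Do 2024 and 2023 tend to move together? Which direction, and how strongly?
positive, strong

Points are positively correlated; strong (|r| ≈ 1.0).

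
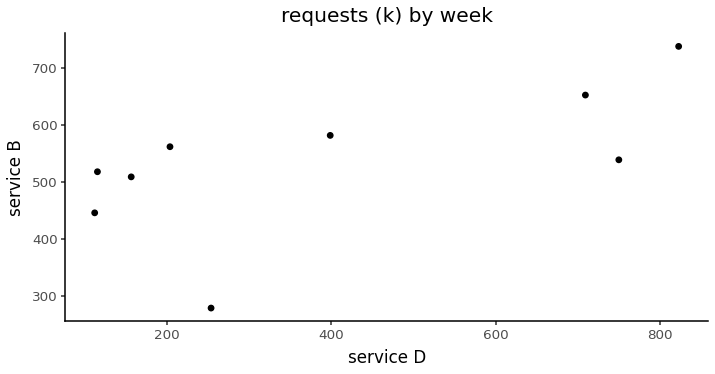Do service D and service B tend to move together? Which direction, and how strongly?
Points are positively correlated; moderate (|r| ≈ 0.6).

positive, moderate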